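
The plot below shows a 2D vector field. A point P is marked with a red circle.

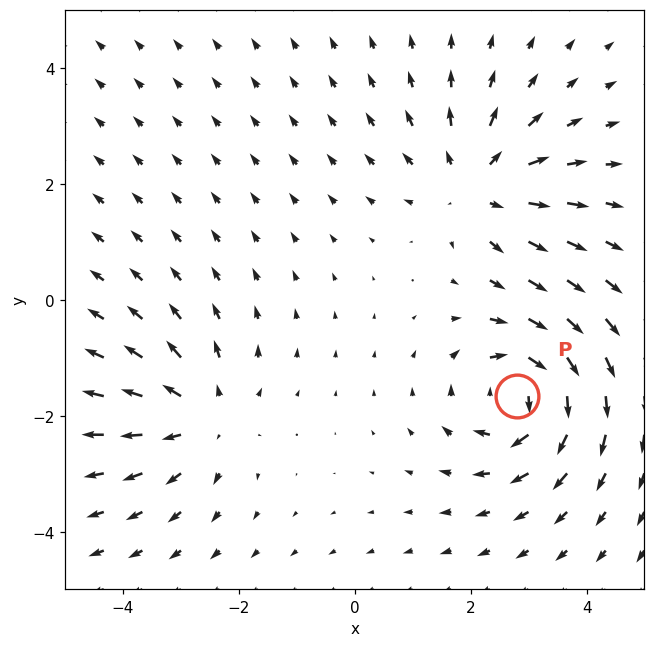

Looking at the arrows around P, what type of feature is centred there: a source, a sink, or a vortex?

At P (2.8, -1.7) the arrows circulate clockwise. Divergence ≈0, curl about -4 — near-zero divergence with nonzero curl is a vortex.

vortex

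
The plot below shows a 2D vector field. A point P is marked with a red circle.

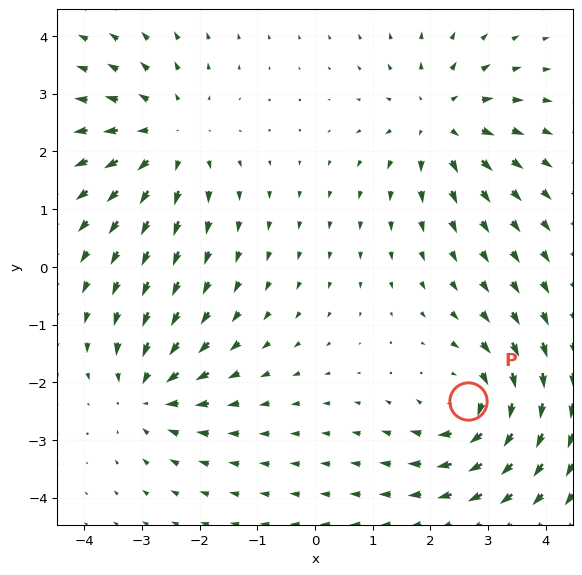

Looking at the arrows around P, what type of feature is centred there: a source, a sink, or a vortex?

vortex

At P (2.7, -2.3) the arrows circulate clockwise. Divergence ≈0, curl about -5 — near-zero divergence with nonzero curl is a vortex.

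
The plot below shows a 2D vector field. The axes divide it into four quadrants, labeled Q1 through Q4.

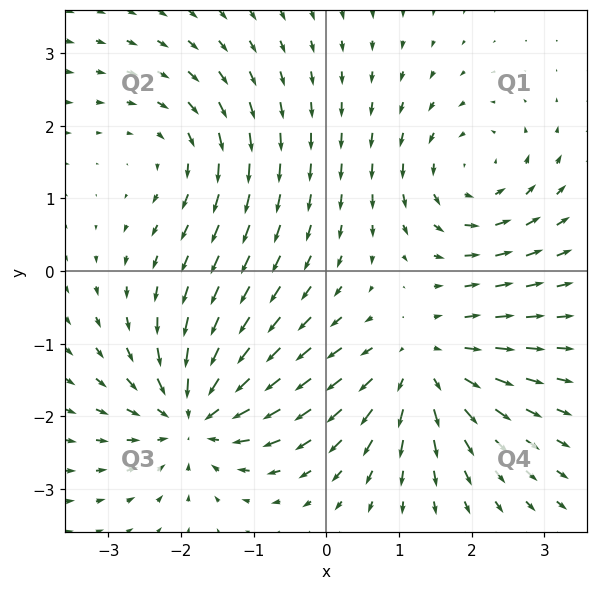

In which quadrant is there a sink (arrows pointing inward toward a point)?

Q3

The sink sits at approximately (-1.8, -2.0), which lies in quadrant Q3. The divergence there is about -6, negative as expected for a sink.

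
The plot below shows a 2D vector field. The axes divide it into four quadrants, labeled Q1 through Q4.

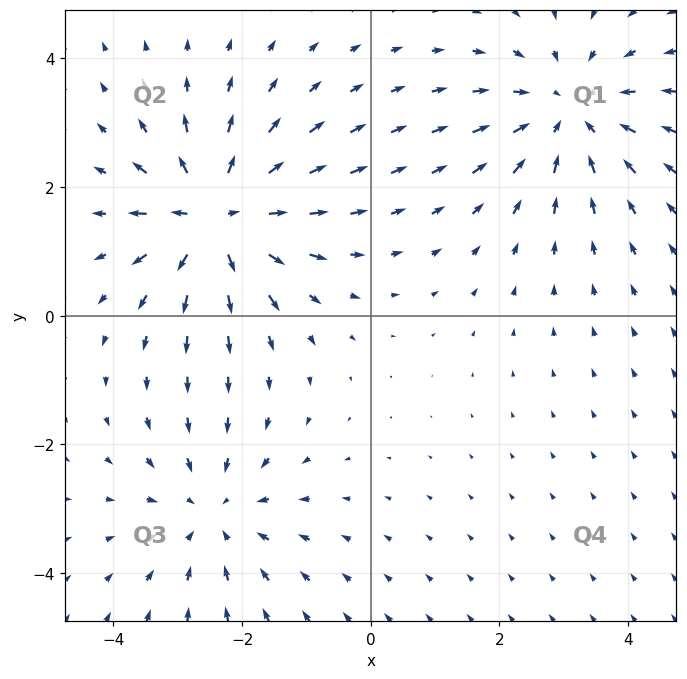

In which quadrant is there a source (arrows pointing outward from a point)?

The source sits at approximately (-2.4, 1.5), which lies in quadrant Q2. The divergence there is about +7, positive as expected for a source.

Q2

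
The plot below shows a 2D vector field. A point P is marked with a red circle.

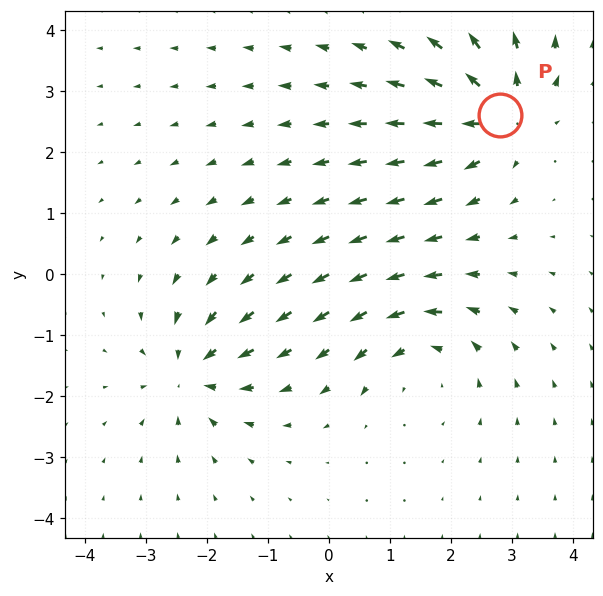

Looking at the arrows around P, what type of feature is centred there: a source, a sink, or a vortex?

At P (2.8, 2.6) the arrows spread outward. Divergence about +6, curl ≈0 — positive divergence with near-zero curl is a source.

source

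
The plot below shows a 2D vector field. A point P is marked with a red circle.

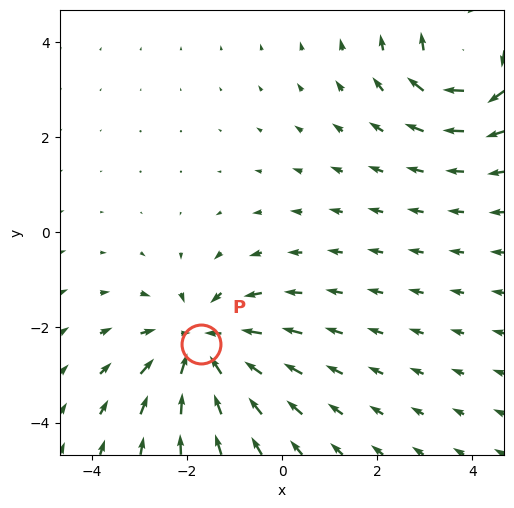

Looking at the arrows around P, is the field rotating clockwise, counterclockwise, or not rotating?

not rotating

Near P at (-1.7, -2.4) the arrows show no circulation. The curl there is ≈0.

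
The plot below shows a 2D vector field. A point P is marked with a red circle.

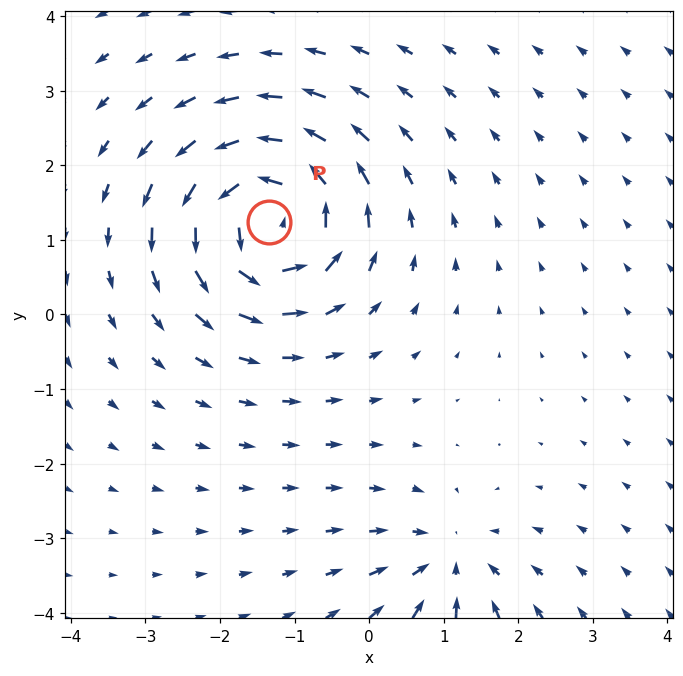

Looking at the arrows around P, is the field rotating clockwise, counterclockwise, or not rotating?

Near P at (-1.3, 1.2) the arrows circulate counterclockwise. The curl (z-component) there is about +7; positive curl means counterclockwise rotation.

counterclockwise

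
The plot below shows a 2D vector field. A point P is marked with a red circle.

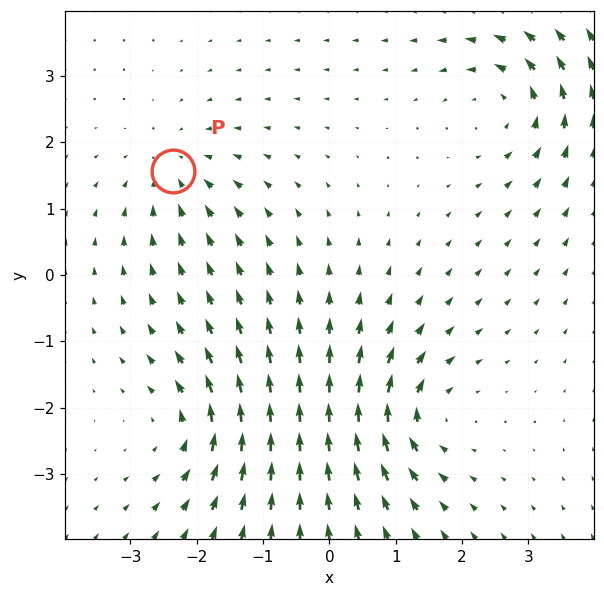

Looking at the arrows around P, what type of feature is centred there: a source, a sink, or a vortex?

sink

At P (-2.4, 1.6) the arrows converge inward. Divergence about -3, curl ≈0 — negative divergence with near-zero curl is a sink.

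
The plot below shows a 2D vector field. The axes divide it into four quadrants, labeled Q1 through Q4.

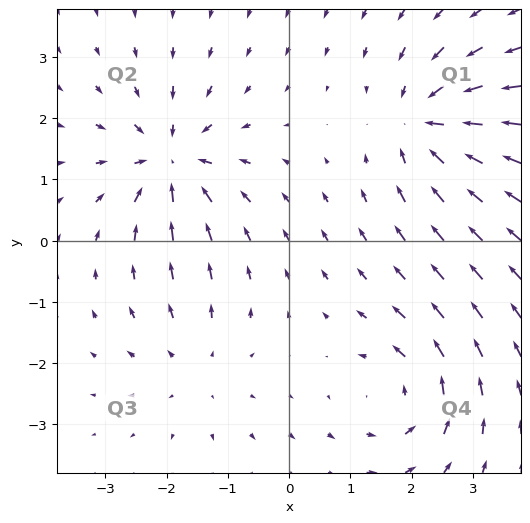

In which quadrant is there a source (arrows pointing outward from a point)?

The source sits at approximately (-1.5, -2.0), which lies in quadrant Q3. The divergence there is about +2, positive as expected for a source.

Q3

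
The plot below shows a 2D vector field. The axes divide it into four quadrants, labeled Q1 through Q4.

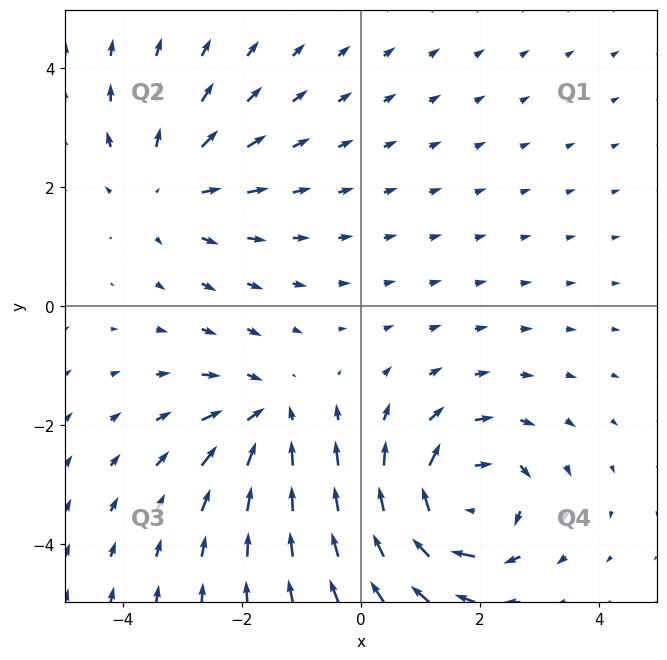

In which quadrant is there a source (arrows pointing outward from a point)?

The source sits at approximately (-3.3, 2.0), which lies in quadrant Q2. The divergence there is about +3, positive as expected for a source.

Q2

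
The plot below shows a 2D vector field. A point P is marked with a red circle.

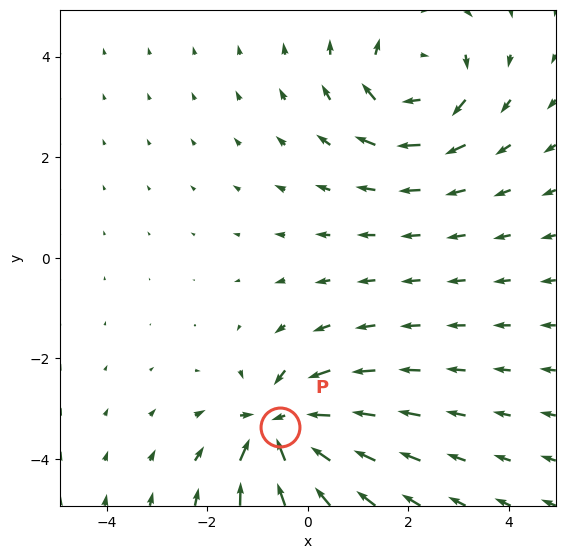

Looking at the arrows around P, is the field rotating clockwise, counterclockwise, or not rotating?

not rotating

Near P at (-0.5, -3.4) the arrows show no circulation. The curl there is ≈0.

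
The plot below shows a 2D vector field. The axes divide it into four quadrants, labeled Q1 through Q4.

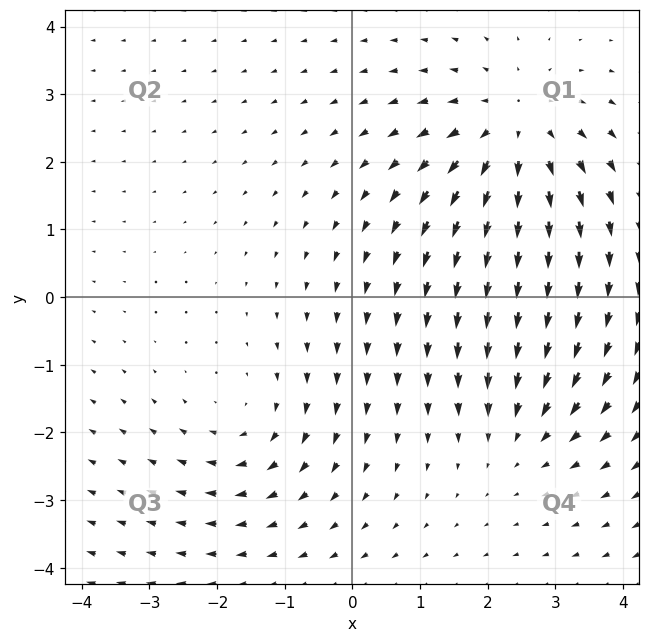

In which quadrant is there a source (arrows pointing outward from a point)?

Q1

The source sits at approximately (2.4, 2.5), which lies in quadrant Q1. The divergence there is about +4, positive as expected for a source.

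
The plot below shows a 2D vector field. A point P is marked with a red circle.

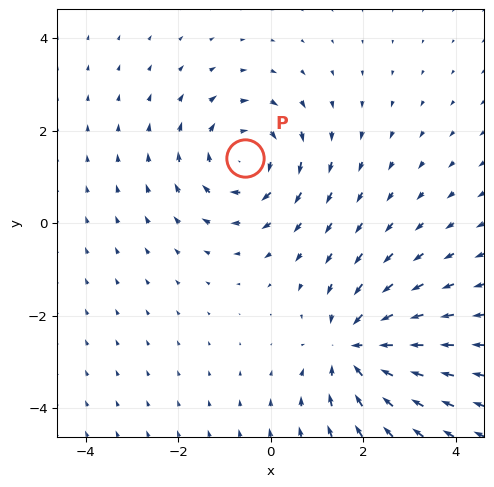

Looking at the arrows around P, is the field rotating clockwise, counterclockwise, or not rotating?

Near P at (-0.5, 1.4) the arrows circulate clockwise. The curl (z-component) there is about -3; negative curl means clockwise rotation.

clockwise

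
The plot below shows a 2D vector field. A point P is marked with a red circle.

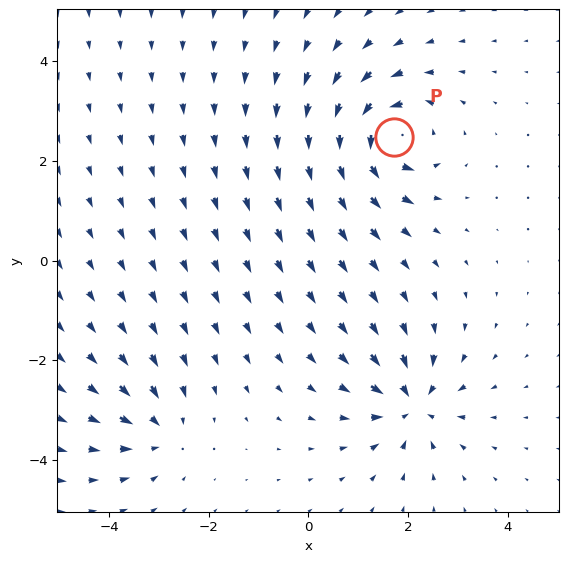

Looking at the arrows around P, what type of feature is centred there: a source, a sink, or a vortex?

vortex

At P (1.7, 2.5) the arrows circulate counterclockwise. Divergence ≈0, curl about +6 — near-zero divergence with nonzero curl is a vortex.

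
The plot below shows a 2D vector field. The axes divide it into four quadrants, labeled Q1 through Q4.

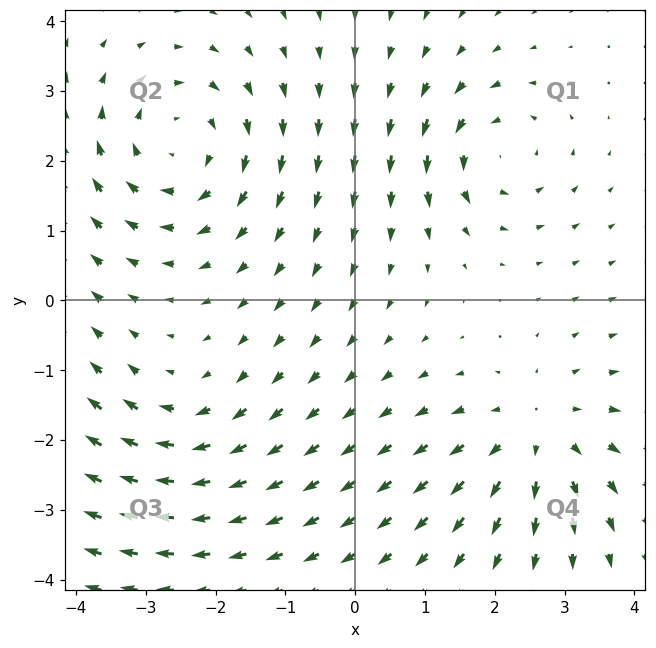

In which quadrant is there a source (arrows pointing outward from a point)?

Q4

The source sits at approximately (2.6, -1.9), which lies in quadrant Q4. The divergence there is about +4, positive as expected for a source.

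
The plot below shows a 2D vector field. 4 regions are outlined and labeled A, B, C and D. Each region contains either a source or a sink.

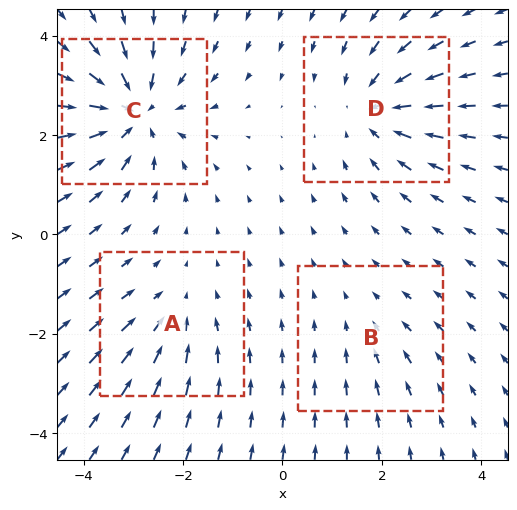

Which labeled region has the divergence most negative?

Divergence at each region's feature centre — A: about -3, B: about -2, C: about -6, D: about -5. Region C is most negative.

C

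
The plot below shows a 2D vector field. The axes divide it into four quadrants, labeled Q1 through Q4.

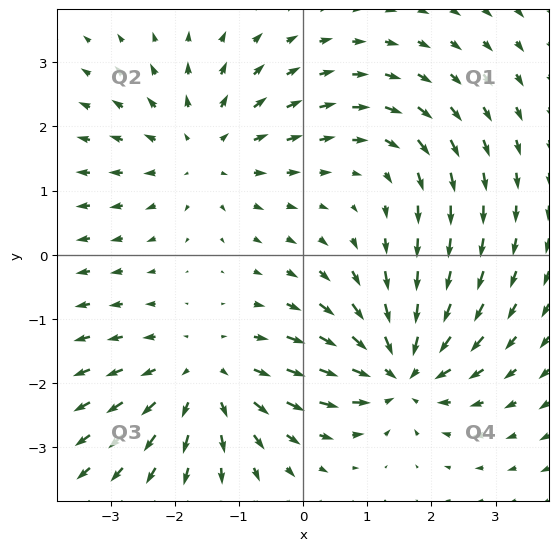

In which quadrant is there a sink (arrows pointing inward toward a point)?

Q4

The sink sits at approximately (1.5, -1.8), which lies in quadrant Q4. The divergence there is about -6, negative as expected for a sink.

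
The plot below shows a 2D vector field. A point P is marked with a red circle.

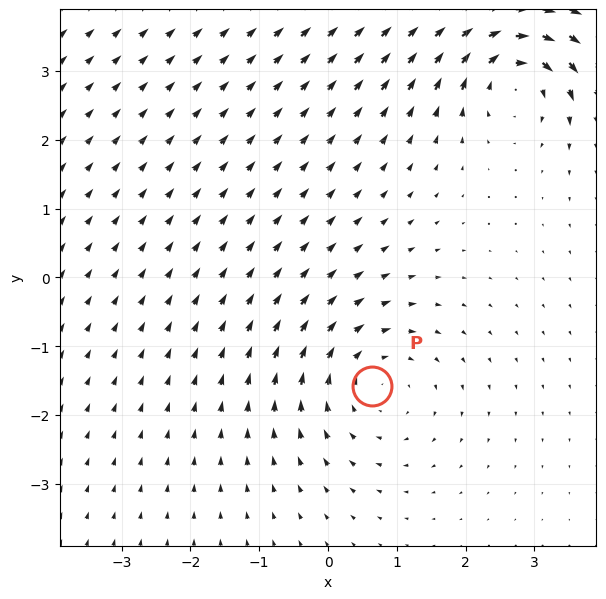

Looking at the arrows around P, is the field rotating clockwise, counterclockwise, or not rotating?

Near P at (0.6, -1.6) the arrows circulate clockwise. The curl (z-component) there is about -2; negative curl means clockwise rotation.

clockwise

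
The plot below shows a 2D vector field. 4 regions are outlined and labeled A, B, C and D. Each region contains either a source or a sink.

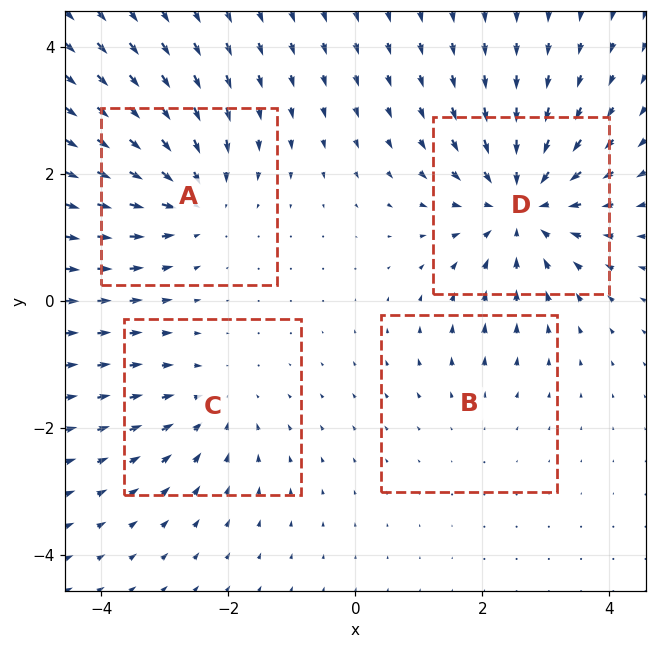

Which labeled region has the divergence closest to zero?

B

Divergence at each region's feature centre — A: about -5, B: about +2, C: about -3, D: about -6. Region B is closest to zero.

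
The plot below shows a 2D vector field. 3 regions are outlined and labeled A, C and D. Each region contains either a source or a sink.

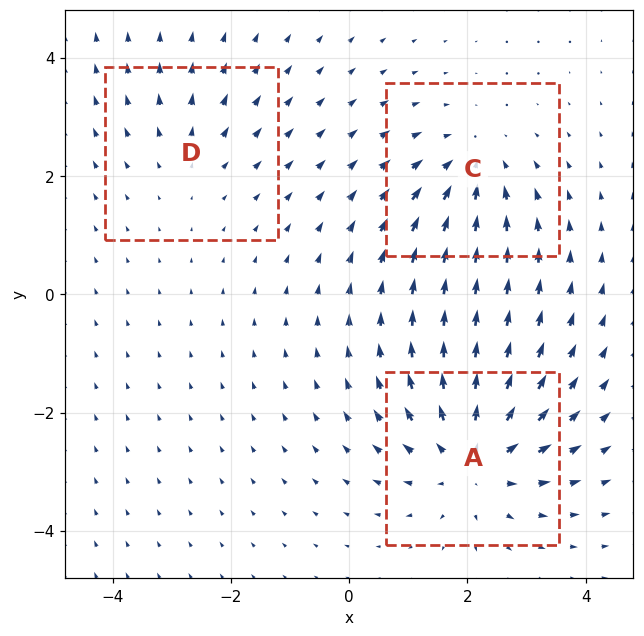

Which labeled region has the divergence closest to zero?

Divergence at each region's feature centre — A: about +4, C: about -3, D: about +2. Region D is closest to zero.

D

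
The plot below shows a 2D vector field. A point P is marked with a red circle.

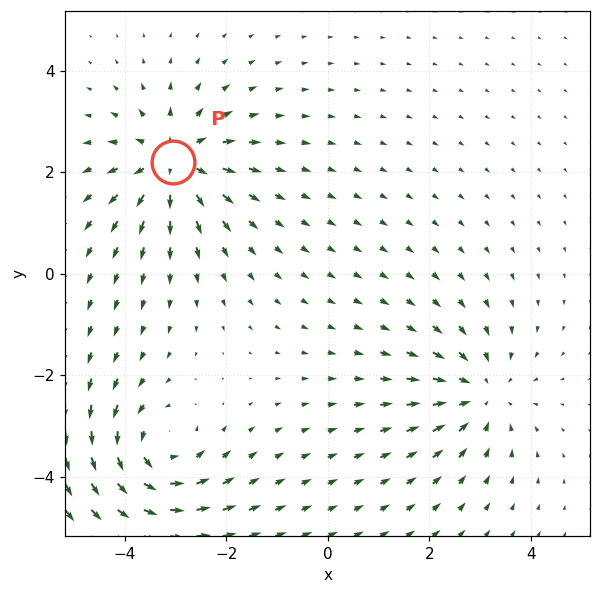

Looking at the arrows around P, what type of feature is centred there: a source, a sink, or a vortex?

At P (-3.0, 2.2) the arrows spread outward. Divergence about +6, curl ≈0 — positive divergence with near-zero curl is a source.

source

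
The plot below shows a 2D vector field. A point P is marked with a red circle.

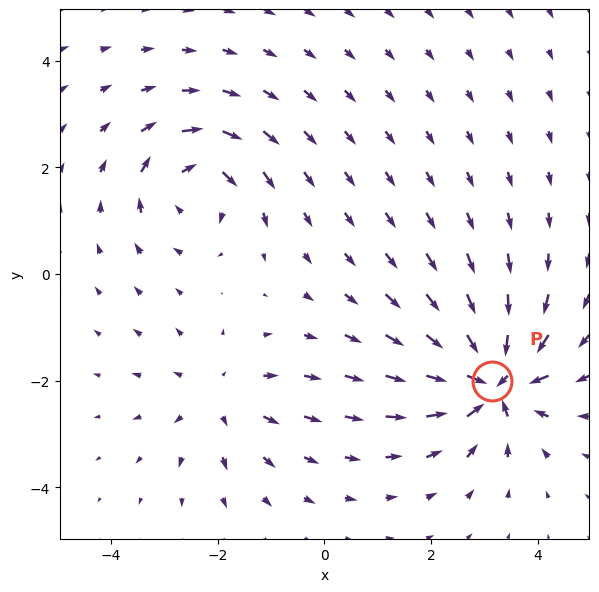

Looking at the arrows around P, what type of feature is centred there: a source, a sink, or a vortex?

sink

At P (3.1, -2.0) the arrows converge inward. Divergence about -7, curl ≈0 — negative divergence with near-zero curl is a sink.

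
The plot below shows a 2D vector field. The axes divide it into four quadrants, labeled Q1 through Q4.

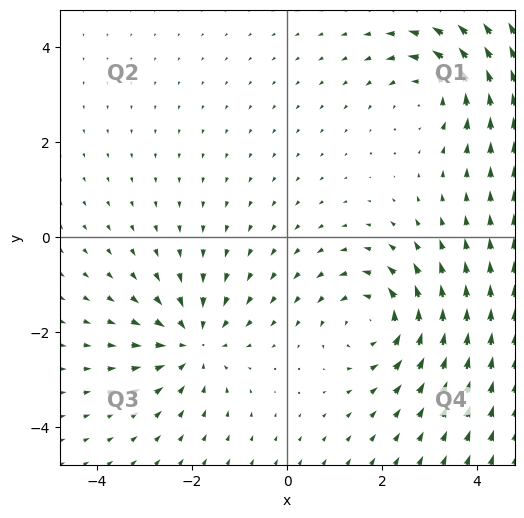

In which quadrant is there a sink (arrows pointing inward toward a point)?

The sink sits at approximately (-2.0, -2.2), which lies in quadrant Q3. The divergence there is about -3, negative as expected for a sink.

Q3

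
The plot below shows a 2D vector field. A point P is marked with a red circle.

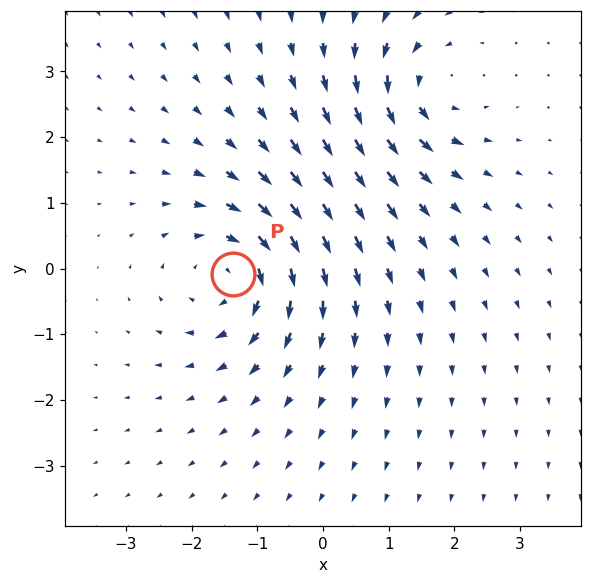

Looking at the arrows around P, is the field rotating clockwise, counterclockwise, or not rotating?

Near P at (-1.4, -0.1) the arrows circulate clockwise. The curl (z-component) there is about -5; negative curl means clockwise rotation.

clockwise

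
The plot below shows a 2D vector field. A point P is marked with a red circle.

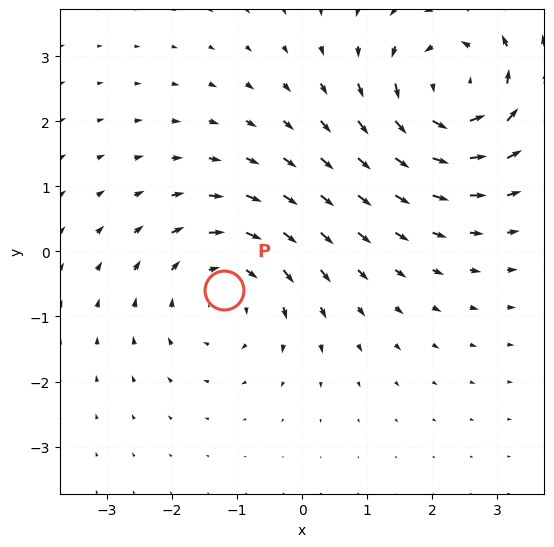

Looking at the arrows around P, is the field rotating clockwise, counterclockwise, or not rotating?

clockwise

Near P at (-1.2, -0.6) the arrows circulate clockwise. The curl (z-component) there is about -4; negative curl means clockwise rotation.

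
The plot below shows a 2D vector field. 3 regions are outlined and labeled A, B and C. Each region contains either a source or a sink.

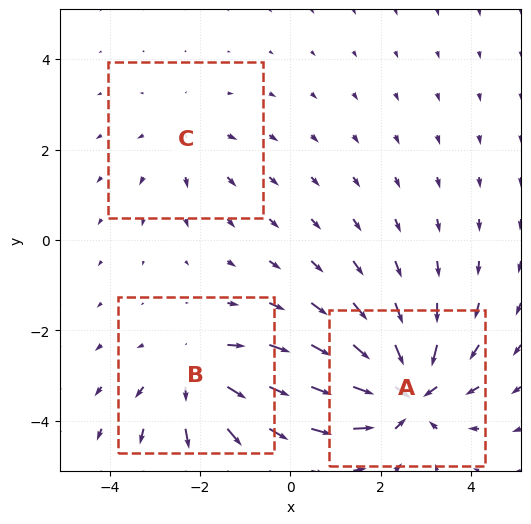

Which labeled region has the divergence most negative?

Divergence at each region's feature centre — A: about -5, B: about +3, C: about +2. Region A is most negative.

A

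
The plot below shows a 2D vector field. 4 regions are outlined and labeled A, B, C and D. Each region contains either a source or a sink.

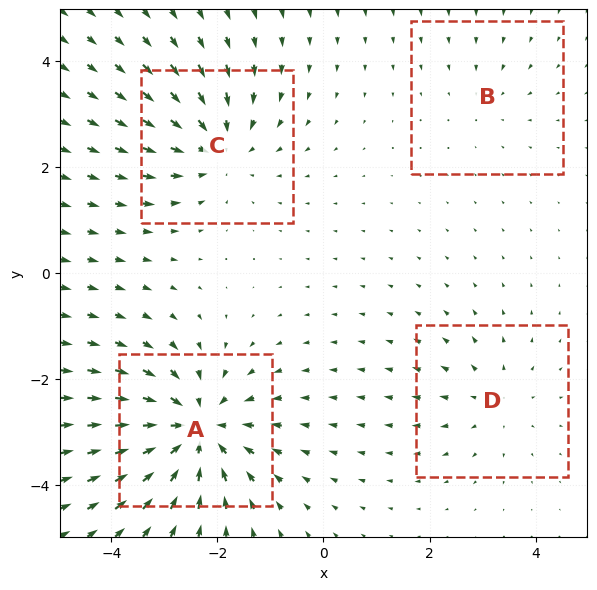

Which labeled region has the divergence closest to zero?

Divergence at each region's feature centre — A: about -7, B: about -2, C: about -5, D: about +3. Region B is closest to zero.

B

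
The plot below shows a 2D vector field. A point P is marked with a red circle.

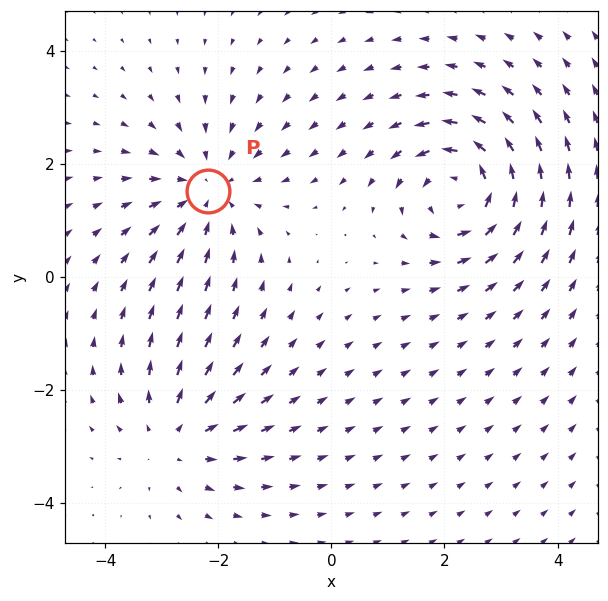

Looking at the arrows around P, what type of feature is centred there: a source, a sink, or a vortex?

sink

At P (-2.2, 1.5) the arrows converge inward. Divergence about -3, curl ≈0 — negative divergence with near-zero curl is a sink.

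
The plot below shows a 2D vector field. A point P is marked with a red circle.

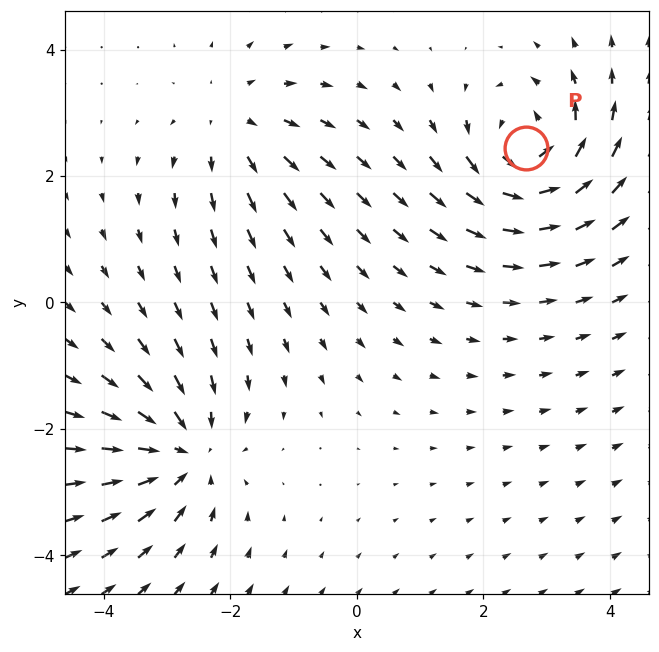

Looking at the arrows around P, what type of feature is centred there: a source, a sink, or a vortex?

vortex

At P (2.7, 2.4) the arrows circulate counterclockwise. Divergence ≈0, curl about +5 — near-zero divergence with nonzero curl is a vortex.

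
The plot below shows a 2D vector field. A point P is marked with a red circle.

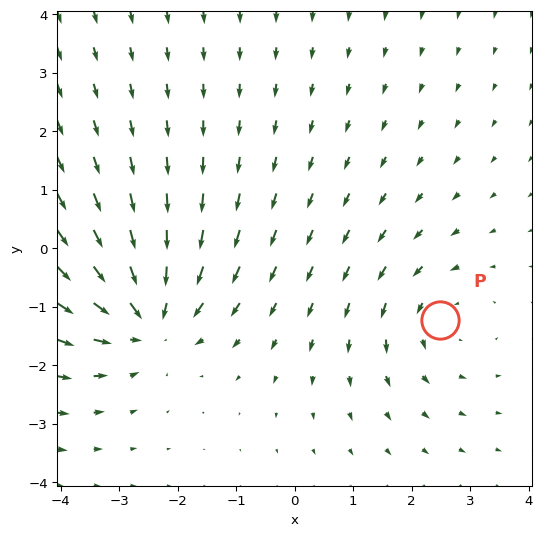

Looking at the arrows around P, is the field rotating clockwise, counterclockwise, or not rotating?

counterclockwise

Near P at (2.5, -1.2) the arrows circulate counterclockwise. The curl (z-component) there is about +3; positive curl means counterclockwise rotation.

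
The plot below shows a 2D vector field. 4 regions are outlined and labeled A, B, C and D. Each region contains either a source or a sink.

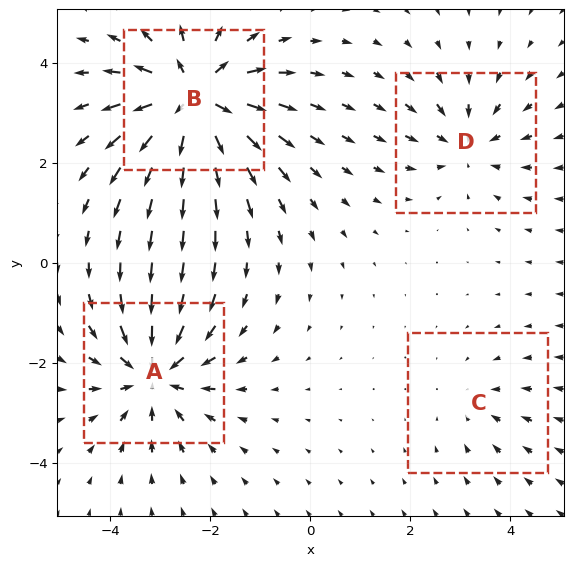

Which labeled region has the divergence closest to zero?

C

Divergence at each region's feature centre — A: about -6, B: about +7, C: about -2, D: about -4. Region C is closest to zero.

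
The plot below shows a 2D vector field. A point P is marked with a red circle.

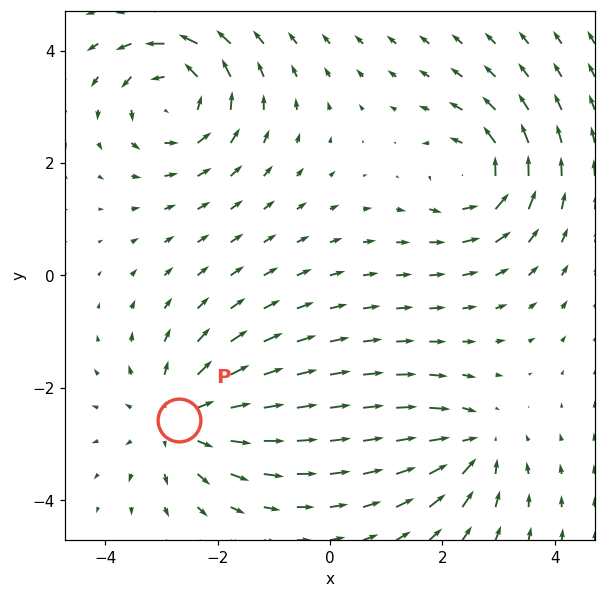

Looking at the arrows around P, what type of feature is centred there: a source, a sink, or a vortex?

At P (-2.7, -2.6) the arrows spread outward. Divergence about +4, curl ≈0 — positive divergence with near-zero curl is a source.

source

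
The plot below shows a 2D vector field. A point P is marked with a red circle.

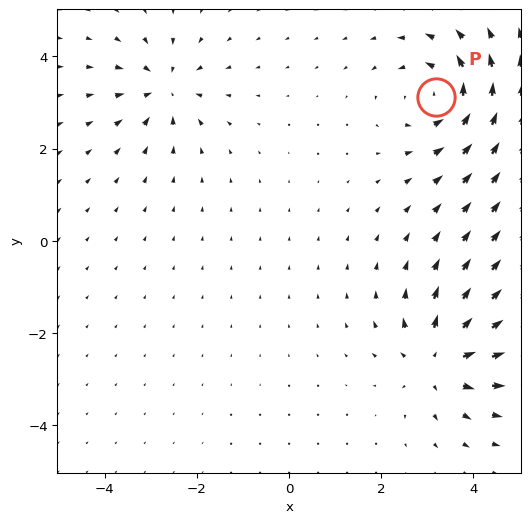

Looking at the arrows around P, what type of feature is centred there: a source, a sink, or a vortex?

At P (3.2, 3.1) the arrows circulate counterclockwise. Divergence ≈0, curl about +4 — near-zero divergence with nonzero curl is a vortex.

vortex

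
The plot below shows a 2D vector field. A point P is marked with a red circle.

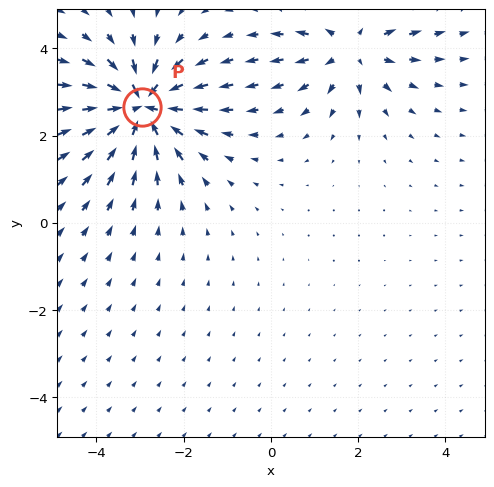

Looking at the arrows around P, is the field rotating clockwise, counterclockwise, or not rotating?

Near P at (-3.0, 2.7) the arrows show no circulation. The curl there is ≈0.

not rotating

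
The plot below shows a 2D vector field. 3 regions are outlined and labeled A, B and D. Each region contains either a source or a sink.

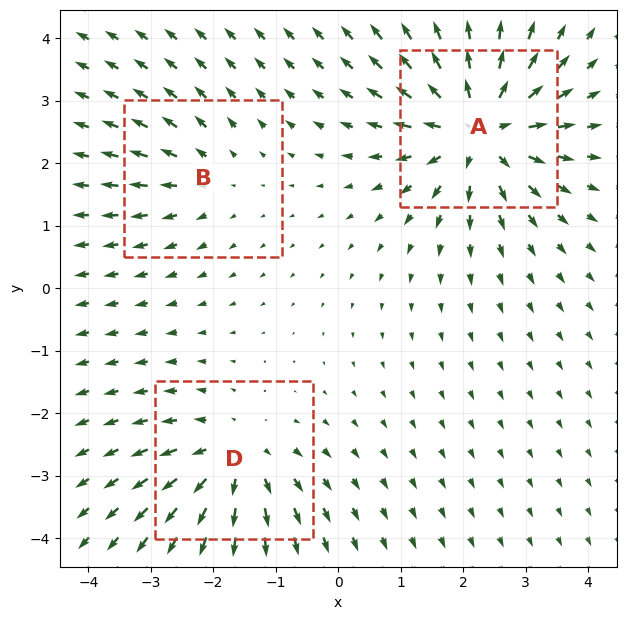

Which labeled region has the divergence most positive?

A

Divergence at each region's feature centre — A: about +6, B: about +2, D: about +4. Region A is most positive.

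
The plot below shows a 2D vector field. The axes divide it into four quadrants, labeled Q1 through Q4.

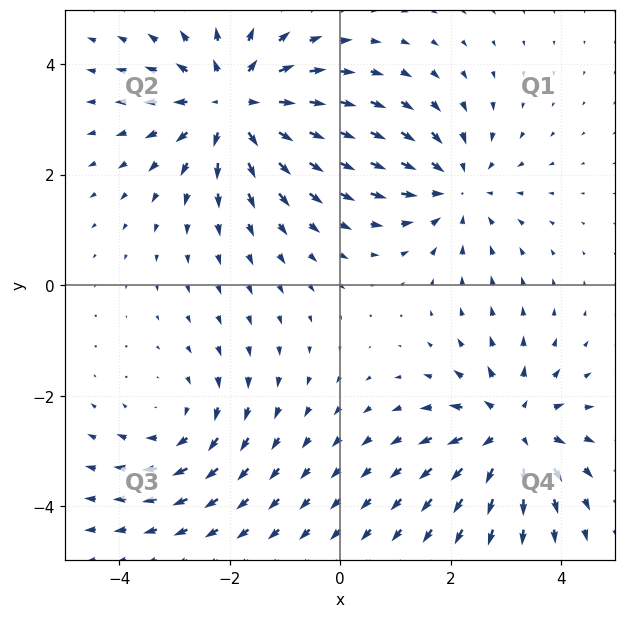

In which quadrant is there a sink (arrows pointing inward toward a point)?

Q1

The sink sits at approximately (2.1, 1.8), which lies in quadrant Q1. The divergence there is about -3, negative as expected for a sink.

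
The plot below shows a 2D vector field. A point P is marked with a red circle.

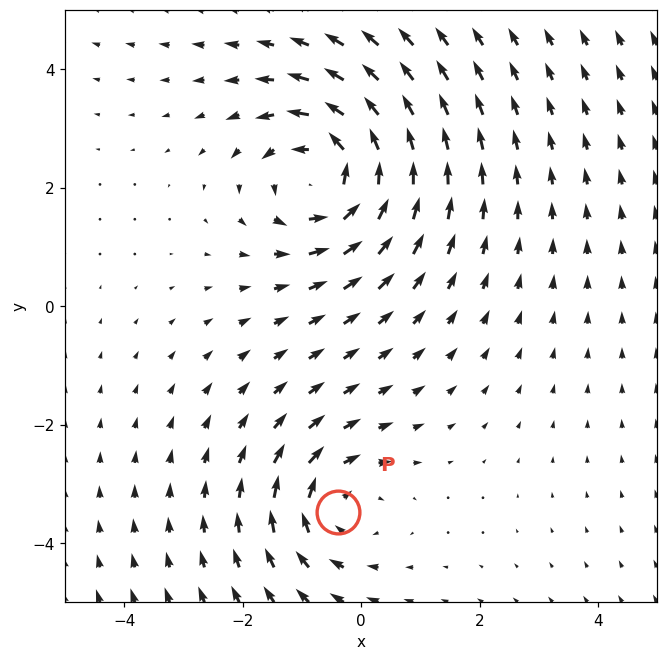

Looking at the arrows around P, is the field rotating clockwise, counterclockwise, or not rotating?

clockwise

Near P at (-0.4, -3.5) the arrows circulate clockwise. The curl (z-component) there is about -3; negative curl means clockwise rotation.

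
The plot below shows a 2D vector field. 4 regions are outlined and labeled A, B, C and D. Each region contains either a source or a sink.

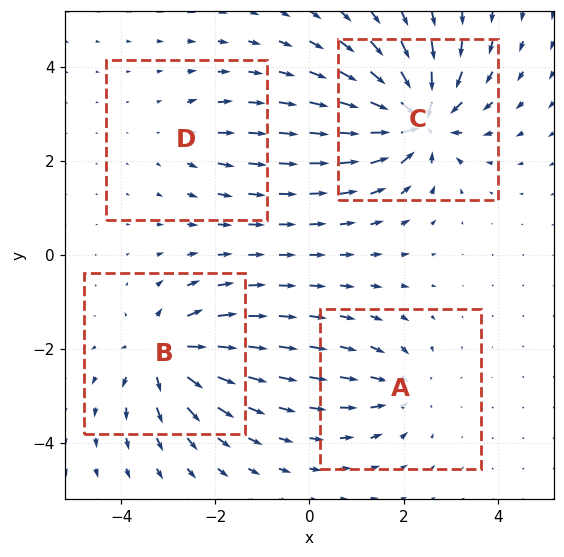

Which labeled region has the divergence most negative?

Divergence at each region's feature centre — A: about -4, B: about +6, C: about -9, D: about +3. Region C is most negative.

C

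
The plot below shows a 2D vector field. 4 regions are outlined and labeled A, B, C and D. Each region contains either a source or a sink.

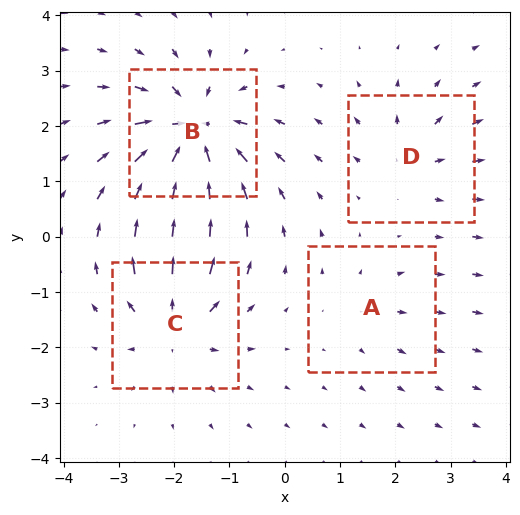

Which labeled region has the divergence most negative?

Divergence at each region's feature centre — A: about +3, B: about -9, C: about +6, D: about +4. Region B is most negative.

B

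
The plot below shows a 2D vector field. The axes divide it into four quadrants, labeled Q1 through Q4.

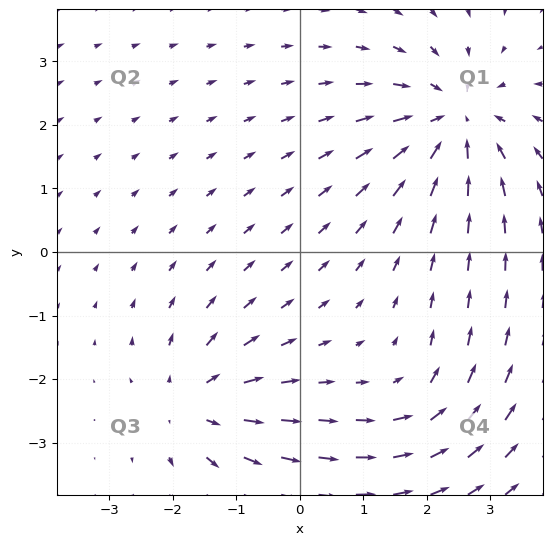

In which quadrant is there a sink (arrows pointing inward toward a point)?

Q1

The sink sits at approximately (2.4, 2.1), which lies in quadrant Q1. The divergence there is about -5, negative as expected for a sink.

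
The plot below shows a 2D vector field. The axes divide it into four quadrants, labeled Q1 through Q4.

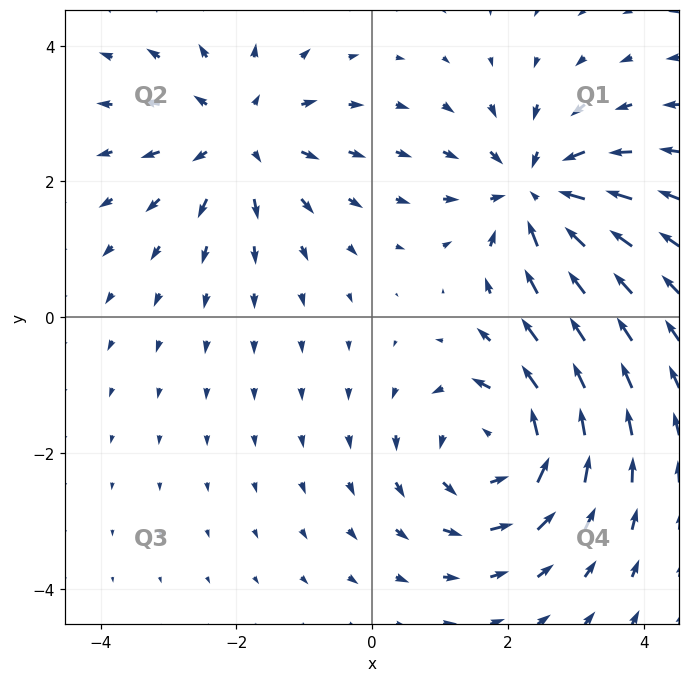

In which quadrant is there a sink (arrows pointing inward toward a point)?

Q1

The sink sits at approximately (2.4, 1.8), which lies in quadrant Q1. The divergence there is about -4, negative as expected for a sink.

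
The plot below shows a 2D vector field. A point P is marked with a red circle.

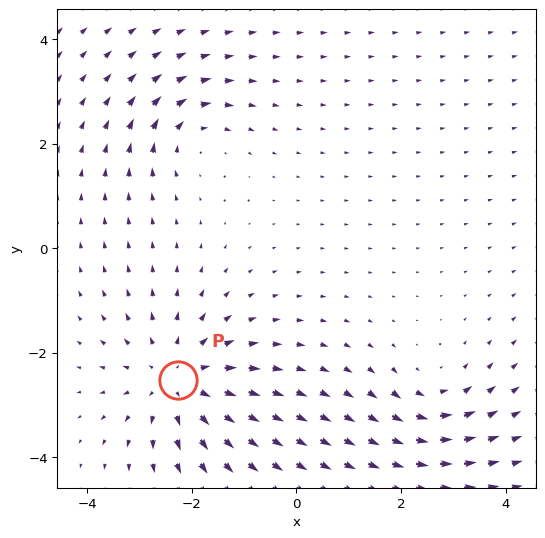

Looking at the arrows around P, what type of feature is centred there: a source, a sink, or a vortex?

At P (-2.3, -2.5) the arrows spread outward. Divergence about +4, curl ≈0 — positive divergence with near-zero curl is a source.

source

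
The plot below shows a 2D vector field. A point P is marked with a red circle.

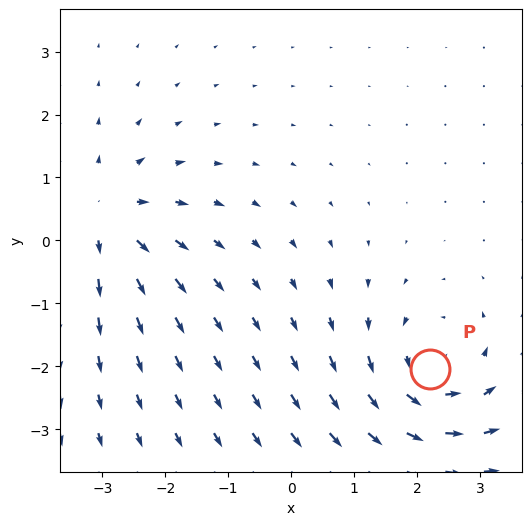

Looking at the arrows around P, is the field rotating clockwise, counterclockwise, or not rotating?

counterclockwise

Near P at (2.2, -2.0) the arrows circulate counterclockwise. The curl (z-component) there is about +4; positive curl means counterclockwise rotation.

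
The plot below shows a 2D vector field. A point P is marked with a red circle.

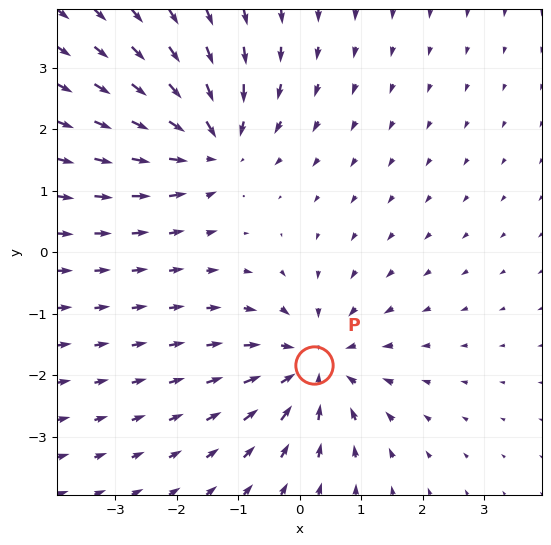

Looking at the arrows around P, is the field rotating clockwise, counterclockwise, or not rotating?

not rotating

Near P at (0.2, -1.8) the arrows show no circulation. The curl there is ≈0.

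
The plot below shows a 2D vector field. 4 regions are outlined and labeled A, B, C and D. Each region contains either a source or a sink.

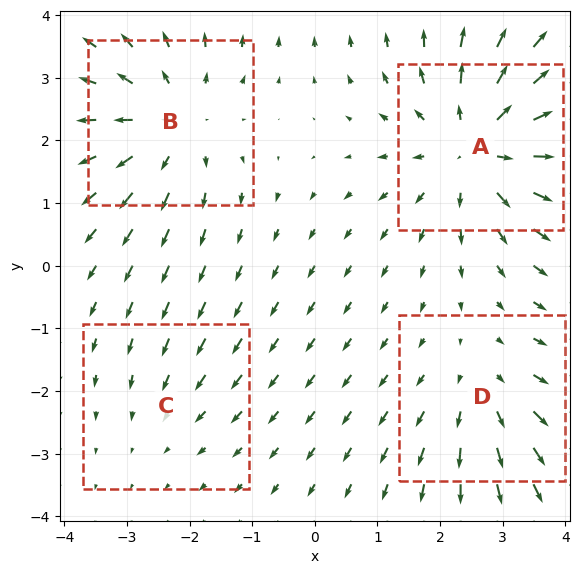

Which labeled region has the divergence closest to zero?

Divergence at each region's feature centre — A: about +6, B: about +4, C: about -2, D: about +3. Region C is closest to zero.

C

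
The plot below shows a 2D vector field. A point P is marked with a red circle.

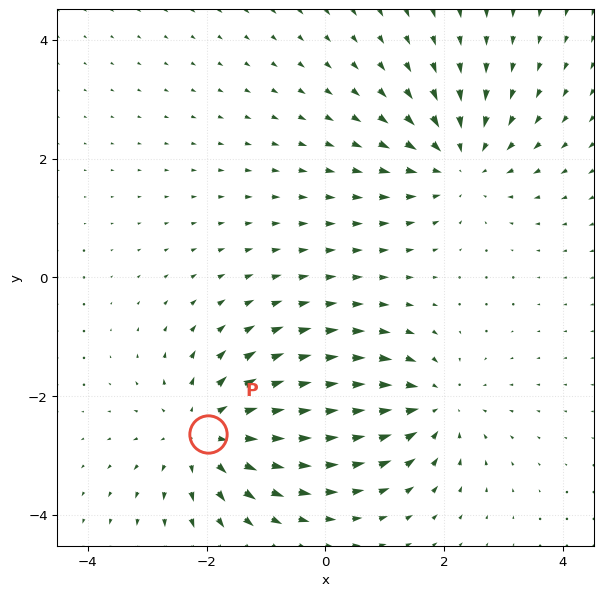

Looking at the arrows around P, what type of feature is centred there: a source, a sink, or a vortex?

At P (-2.0, -2.6) the arrows spread outward. Divergence about +4, curl ≈0 — positive divergence with near-zero curl is a source.

source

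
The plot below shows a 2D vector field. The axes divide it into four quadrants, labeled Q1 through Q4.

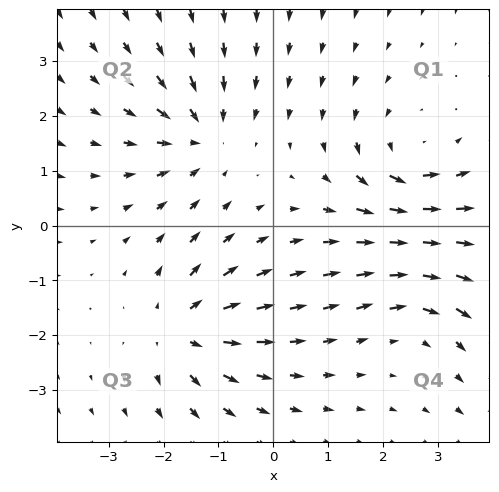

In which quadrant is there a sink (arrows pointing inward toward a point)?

The sink sits at approximately (-1.3, 1.7), which lies in quadrant Q2. The divergence there is about -3, negative as expected for a sink.

Q2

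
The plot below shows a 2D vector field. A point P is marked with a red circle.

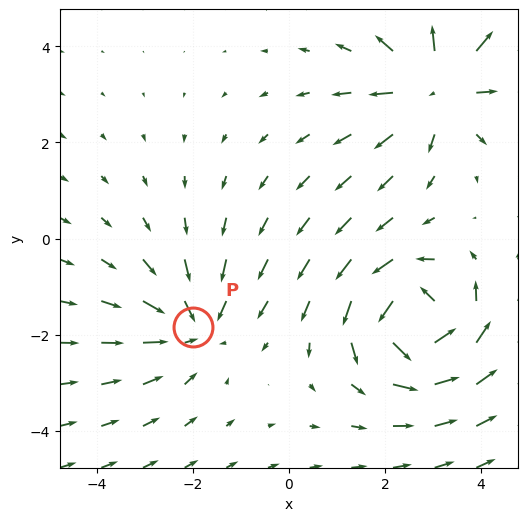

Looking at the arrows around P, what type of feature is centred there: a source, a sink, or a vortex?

At P (-2.0, -1.8) the arrows converge inward. Divergence about -4, curl ≈0 — negative divergence with near-zero curl is a sink.

sink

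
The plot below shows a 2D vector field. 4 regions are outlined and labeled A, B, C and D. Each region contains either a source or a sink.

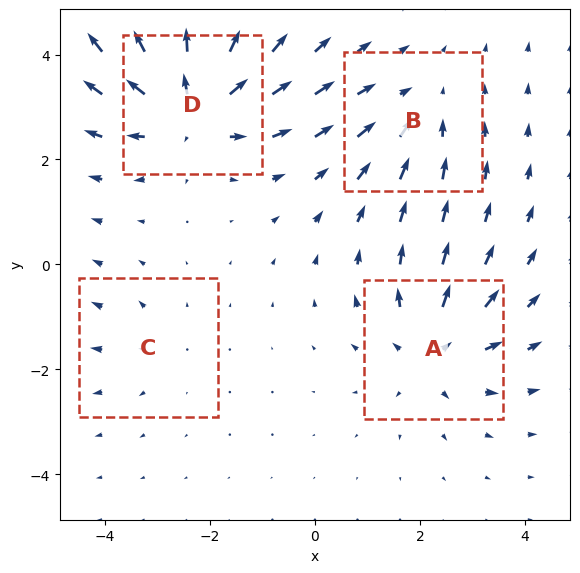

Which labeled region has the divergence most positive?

Divergence at each region's feature centre — A: about +5, B: about -3, C: about +2, D: about +7. Region D is most positive.

D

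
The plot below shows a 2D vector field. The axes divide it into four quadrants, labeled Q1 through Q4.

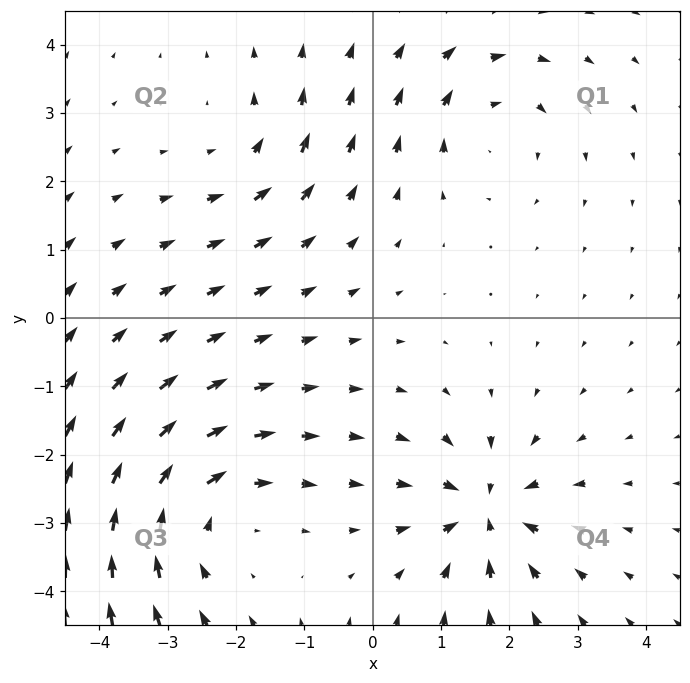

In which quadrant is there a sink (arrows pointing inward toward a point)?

The sink sits at approximately (1.7, -2.8), which lies in quadrant Q4. The divergence there is about -6, negative as expected for a sink.

Q4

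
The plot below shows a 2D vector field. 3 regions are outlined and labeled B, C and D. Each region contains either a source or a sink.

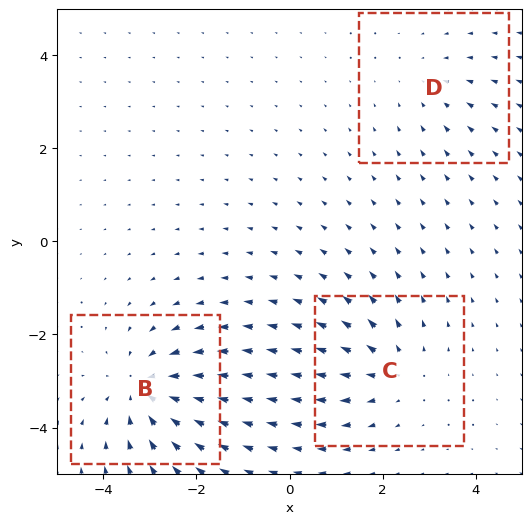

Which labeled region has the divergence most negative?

B

Divergence at each region's feature centre — B: about -4, C: about +3, D: about -2. Region B is most negative.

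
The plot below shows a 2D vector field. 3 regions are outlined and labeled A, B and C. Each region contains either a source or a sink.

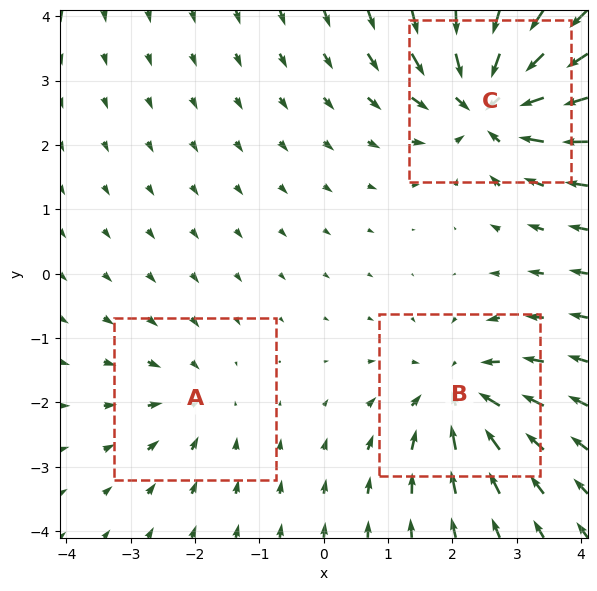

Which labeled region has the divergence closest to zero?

Divergence at each region's feature centre — A: about -2, B: about -4, C: about -5. Region A is closest to zero.

A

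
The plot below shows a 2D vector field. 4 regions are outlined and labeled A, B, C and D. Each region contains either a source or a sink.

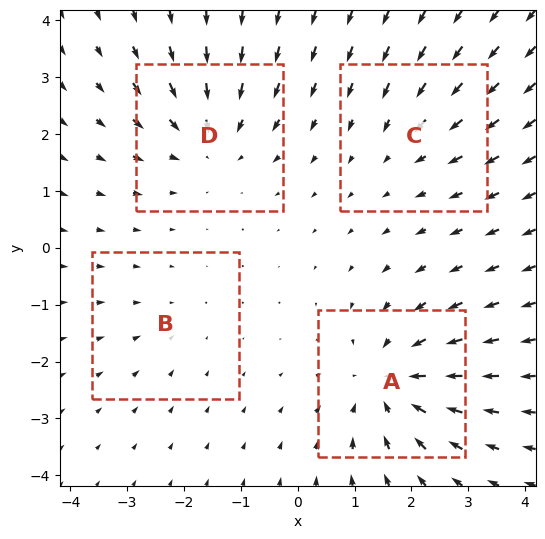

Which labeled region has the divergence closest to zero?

Divergence at each region's feature centre — A: about -6, B: about -2, C: about -3, D: about -5. Region B is closest to zero.

B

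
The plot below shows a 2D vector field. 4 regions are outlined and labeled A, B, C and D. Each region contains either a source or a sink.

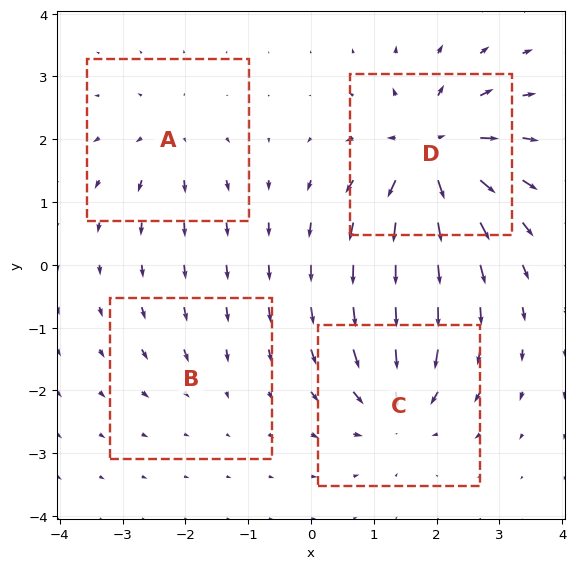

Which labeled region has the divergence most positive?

Divergence at each region's feature centre — A: about +4, B: about -2, C: about -6, D: about +9. Region D is most positive.

D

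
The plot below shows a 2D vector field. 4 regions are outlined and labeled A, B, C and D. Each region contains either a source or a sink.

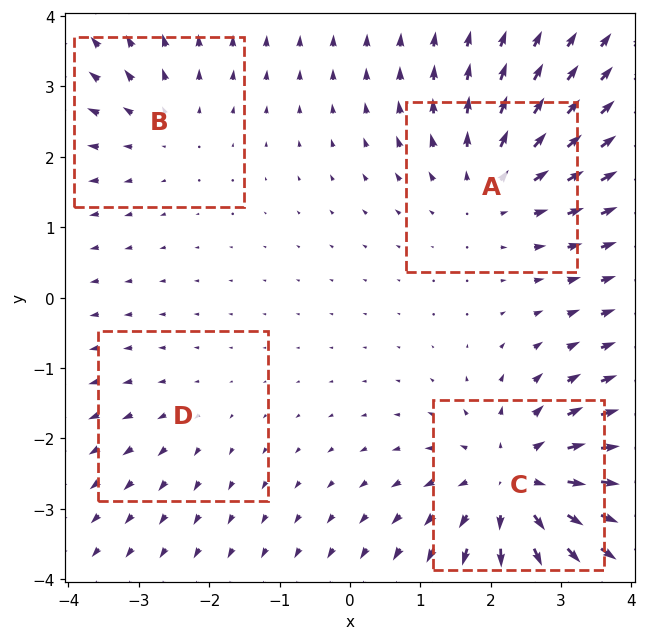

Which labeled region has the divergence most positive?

C

Divergence at each region's feature centre — A: about +4, B: about +3, C: about +6, D: about +2. Region C is most positive.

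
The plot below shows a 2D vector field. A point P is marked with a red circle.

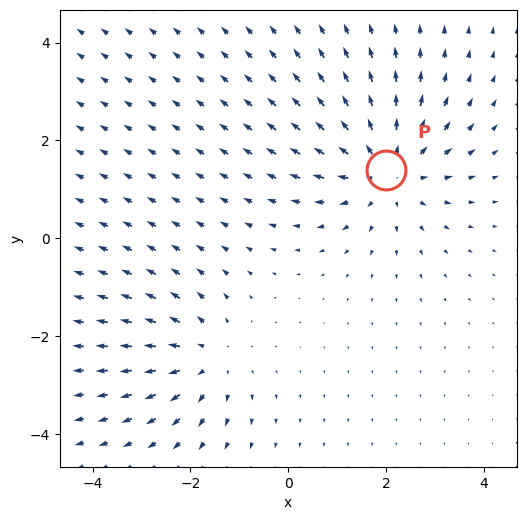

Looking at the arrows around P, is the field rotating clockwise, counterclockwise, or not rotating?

not rotating

Near P at (2.0, 1.4) the arrows show no circulation. The curl there is ≈0.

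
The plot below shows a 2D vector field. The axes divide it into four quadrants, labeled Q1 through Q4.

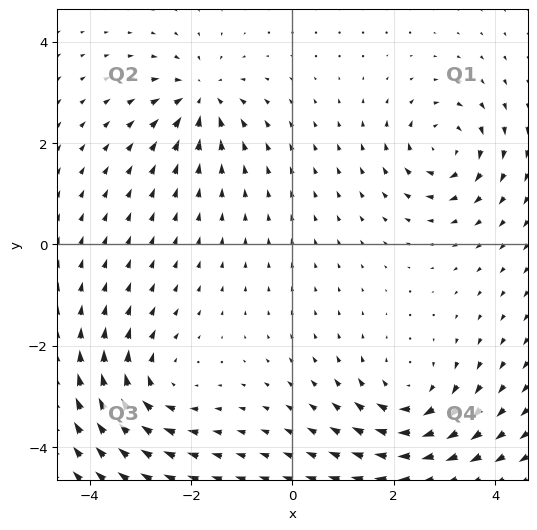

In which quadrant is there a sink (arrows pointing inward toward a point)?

The sink sits at approximately (-1.8, 2.9), which lies in quadrant Q2. The divergence there is about -6, negative as expected for a sink.

Q2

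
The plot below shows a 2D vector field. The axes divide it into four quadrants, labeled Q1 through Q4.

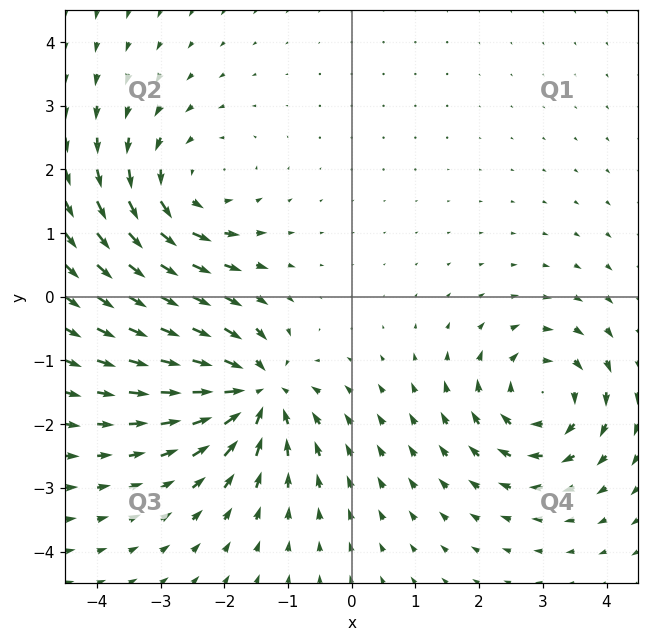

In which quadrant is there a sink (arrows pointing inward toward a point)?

Q3

The sink sits at approximately (-1.5, -1.5), which lies in quadrant Q3. The divergence there is about -6, negative as expected for a sink.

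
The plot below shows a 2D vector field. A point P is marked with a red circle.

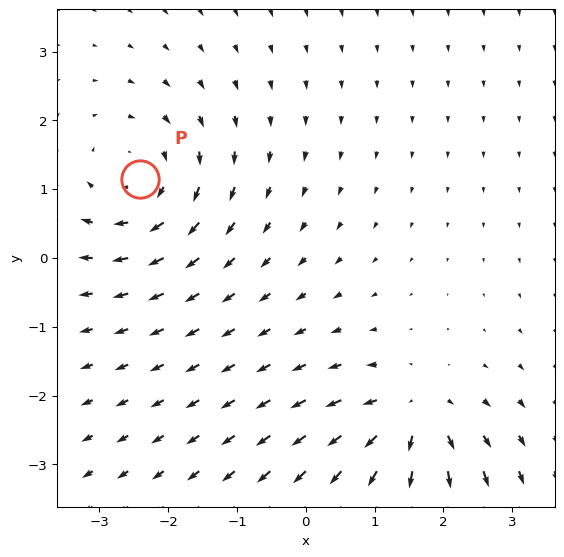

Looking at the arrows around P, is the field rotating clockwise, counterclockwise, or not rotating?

Near P at (-2.4, 1.1) the arrows circulate clockwise. The curl (z-component) there is about -4; negative curl means clockwise rotation.

clockwise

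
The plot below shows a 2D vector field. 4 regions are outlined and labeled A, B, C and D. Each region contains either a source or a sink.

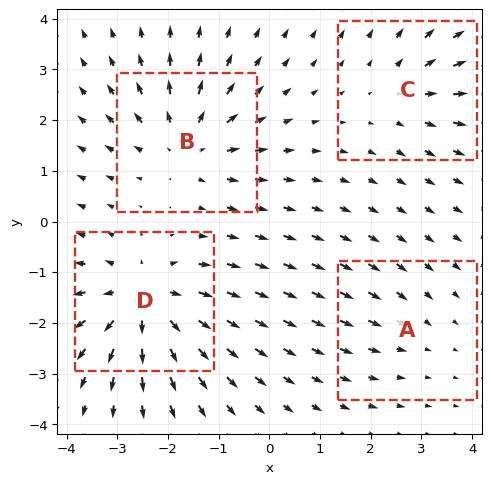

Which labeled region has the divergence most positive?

D

Divergence at each region's feature centre — A: about -2, B: about +5, C: about +3, D: about +6. Region D is most positive.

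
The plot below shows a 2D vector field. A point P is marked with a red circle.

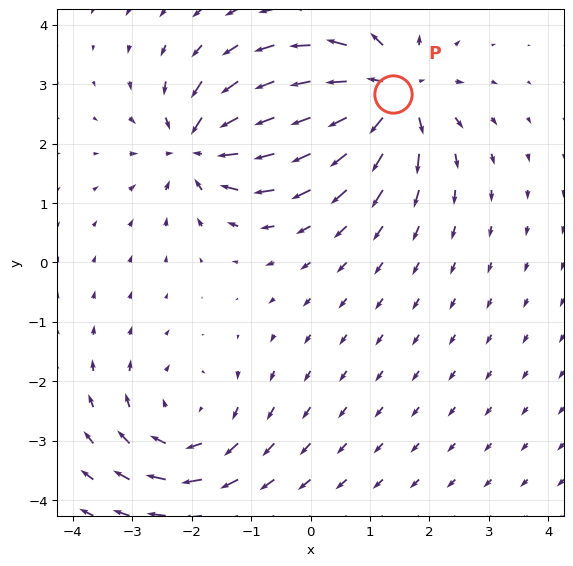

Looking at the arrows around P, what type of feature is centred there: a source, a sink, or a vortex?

At P (1.4, 2.8) the arrows spread outward. Divergence about +7, curl ≈0 — positive divergence with near-zero curl is a source.

source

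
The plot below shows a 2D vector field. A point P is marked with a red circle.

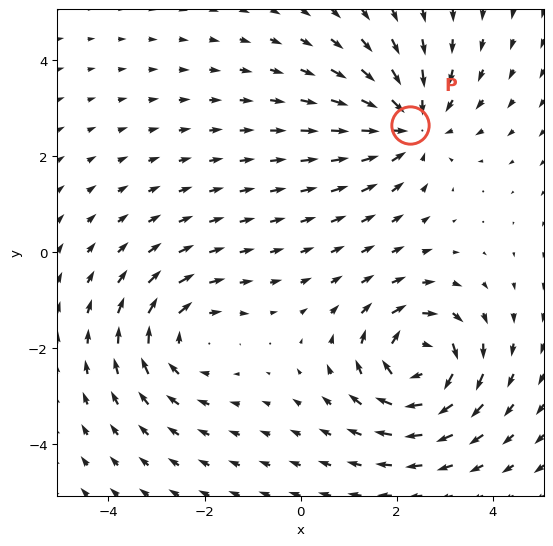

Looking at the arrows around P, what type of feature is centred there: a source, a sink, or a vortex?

At P (2.3, 2.7) the arrows converge inward. Divergence about -4, curl ≈0 — negative divergence with near-zero curl is a sink.

sink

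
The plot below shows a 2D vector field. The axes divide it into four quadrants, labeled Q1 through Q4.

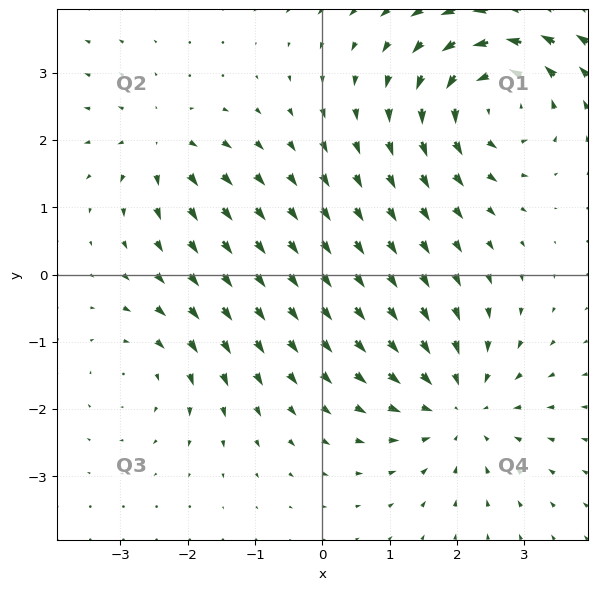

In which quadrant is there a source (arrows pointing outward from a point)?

The source sits at approximately (-2.4, 1.9), which lies in quadrant Q2. The divergence there is about +4, positive as expected for a source.

Q2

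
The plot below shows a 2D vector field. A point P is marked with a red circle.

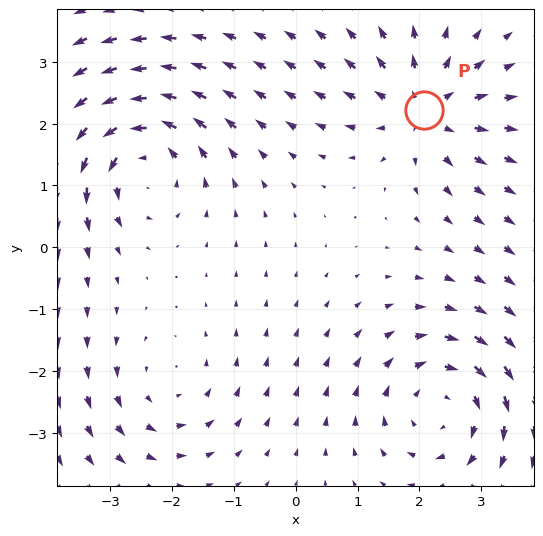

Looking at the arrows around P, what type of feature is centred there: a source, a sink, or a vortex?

At P (2.1, 2.2) the arrows spread outward. Divergence about +5, curl ≈0 — positive divergence with near-zero curl is a source.

source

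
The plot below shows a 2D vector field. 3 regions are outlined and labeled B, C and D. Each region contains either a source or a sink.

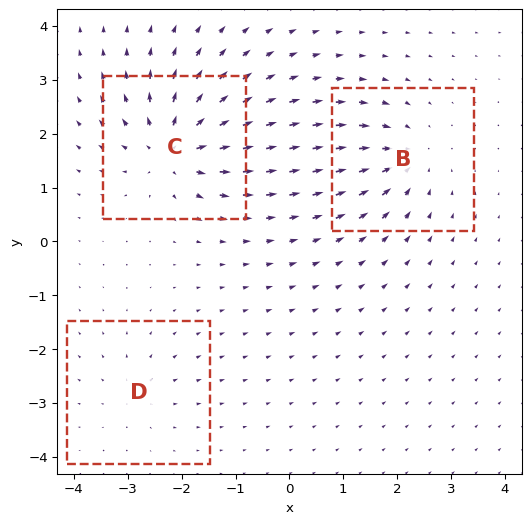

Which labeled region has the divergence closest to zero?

Divergence at each region's feature centre — B: about -4, C: about +6, D: about +2. Region D is closest to zero.

D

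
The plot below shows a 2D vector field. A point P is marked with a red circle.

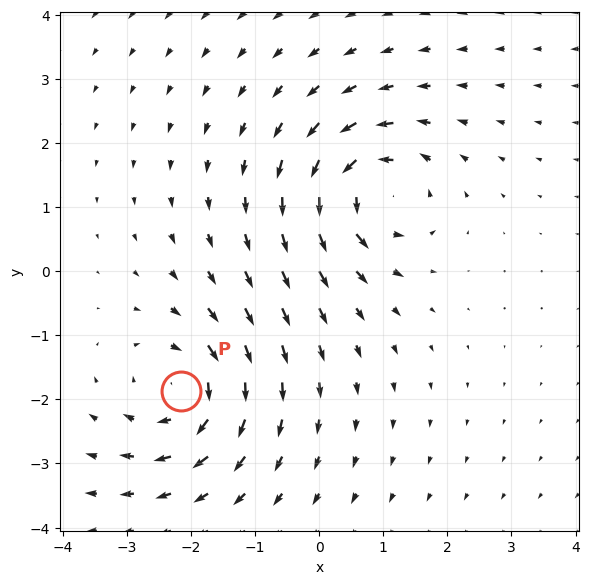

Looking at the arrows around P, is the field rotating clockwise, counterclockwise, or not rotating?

clockwise

Near P at (-2.2, -1.9) the arrows circulate clockwise. The curl (z-component) there is about -3; negative curl means clockwise rotation.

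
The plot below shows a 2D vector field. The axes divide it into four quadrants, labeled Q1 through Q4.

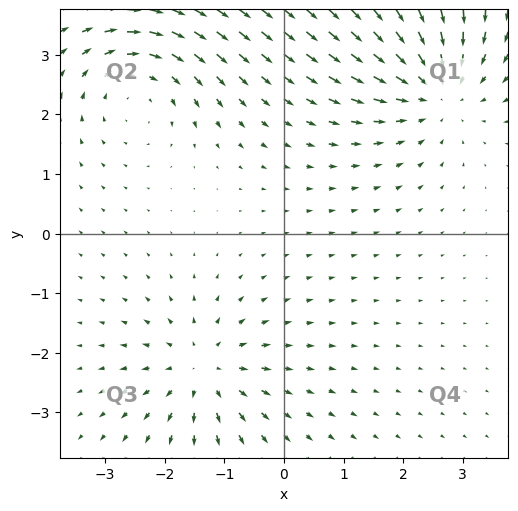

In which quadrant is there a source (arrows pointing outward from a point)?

Q3

The source sits at approximately (-1.4, -2.3), which lies in quadrant Q3. The divergence there is about +3, positive as expected for a source.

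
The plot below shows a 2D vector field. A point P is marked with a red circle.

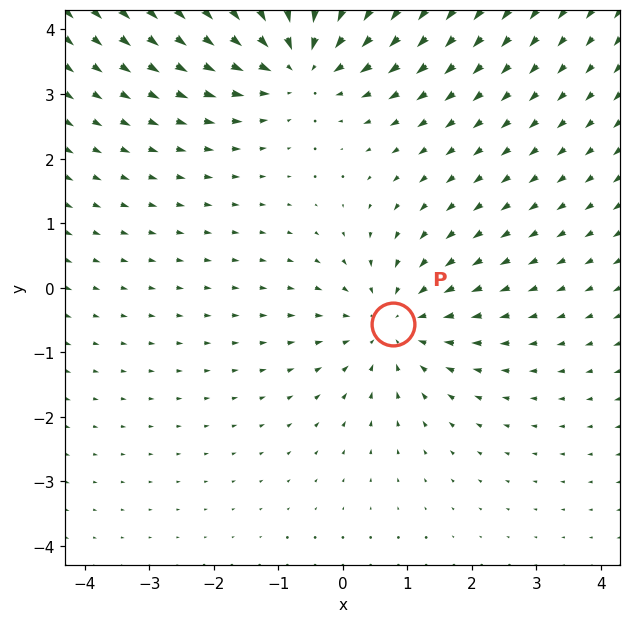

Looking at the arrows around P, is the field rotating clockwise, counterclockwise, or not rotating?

Near P at (0.8, -0.6) the arrows show no circulation. The curl there is ≈0.

not rotating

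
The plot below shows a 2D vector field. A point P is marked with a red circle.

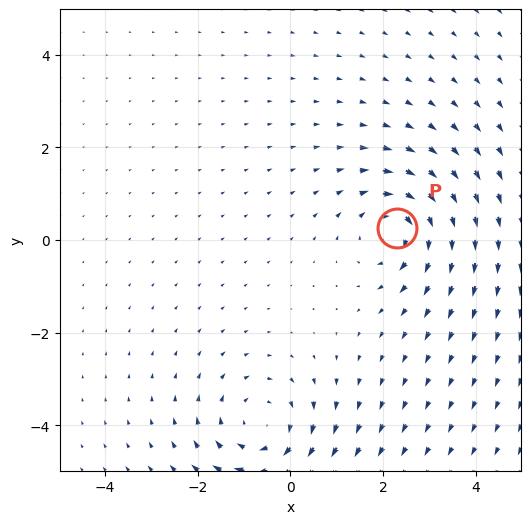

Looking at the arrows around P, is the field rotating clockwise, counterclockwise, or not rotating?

Near P at (2.3, 0.3) the arrows circulate clockwise. The curl (z-component) there is about -5; negative curl means clockwise rotation.

clockwise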